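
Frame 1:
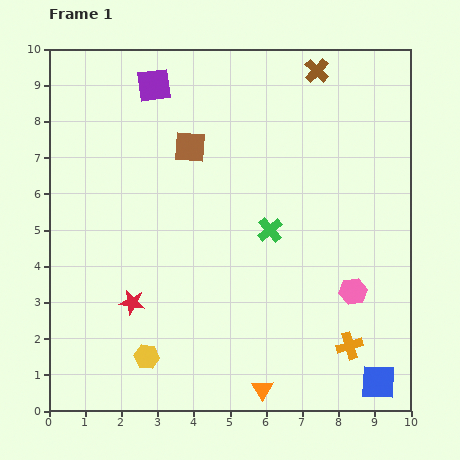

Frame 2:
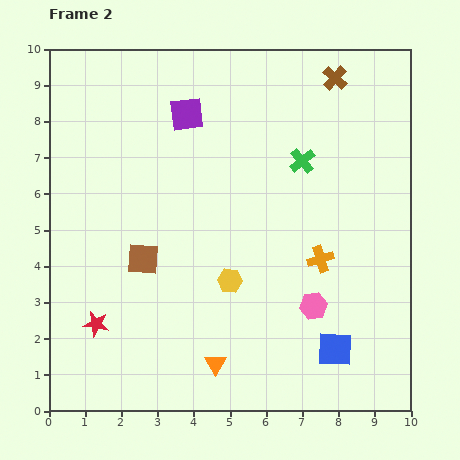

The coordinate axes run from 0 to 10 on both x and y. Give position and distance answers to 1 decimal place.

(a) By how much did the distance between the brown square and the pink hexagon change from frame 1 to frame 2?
-1.1

Distance in frame 1: 6.0. Distance in frame 2: 4.9.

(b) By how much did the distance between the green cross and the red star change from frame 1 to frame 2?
+3.0

Distance in frame 1: 4.3. Distance in frame 2: 7.3.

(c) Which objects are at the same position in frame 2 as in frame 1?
none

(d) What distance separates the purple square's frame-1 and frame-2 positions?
1.2

The purple square moved from (2.9, 9.0) to (3.8, 8.2), a distance of √(0.9² + 0.8²) ≈ 1.2.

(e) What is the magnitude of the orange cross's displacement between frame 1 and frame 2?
2.5

The orange cross moved from (8.3, 1.8) to (7.5, 4.2), a distance of √(0.8² + 2.4²) ≈ 2.5.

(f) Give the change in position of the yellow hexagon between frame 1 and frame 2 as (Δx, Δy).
(2.3, 2.1)

The yellow hexagon was at (2.7, 1.5) in frame 1 and (5.0, 3.6) in frame 2.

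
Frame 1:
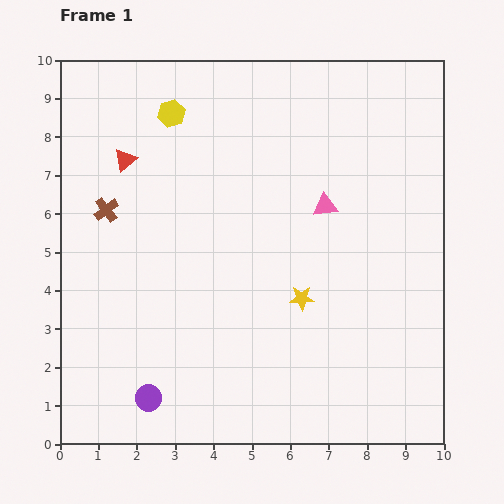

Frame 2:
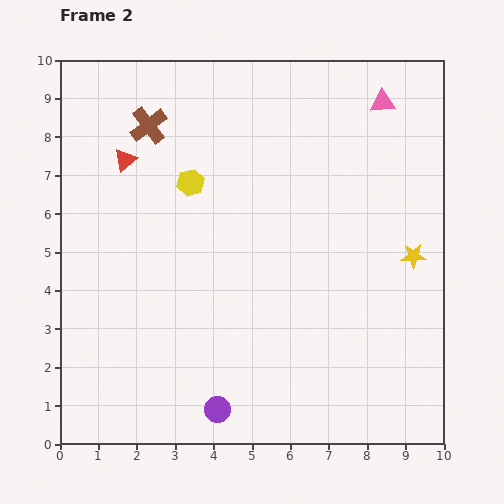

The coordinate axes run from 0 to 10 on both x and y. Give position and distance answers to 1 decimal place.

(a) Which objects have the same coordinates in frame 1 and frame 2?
the red triangle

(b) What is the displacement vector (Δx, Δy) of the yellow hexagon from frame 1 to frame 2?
(0.5, -1.8)

The yellow hexagon was at (2.9, 8.6) in frame 1 and (3.4, 6.8) in frame 2.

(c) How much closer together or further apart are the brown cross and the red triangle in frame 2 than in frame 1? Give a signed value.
-0.3

Distance in frame 1: 1.4. Distance in frame 2: 1.1.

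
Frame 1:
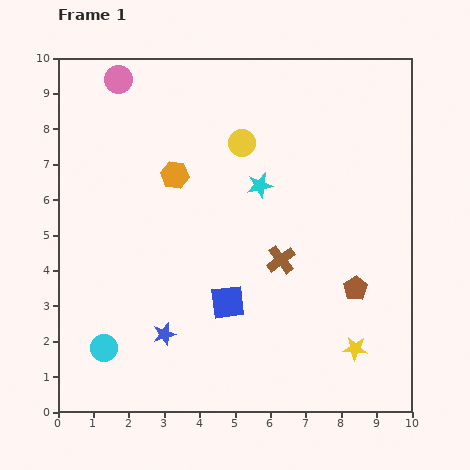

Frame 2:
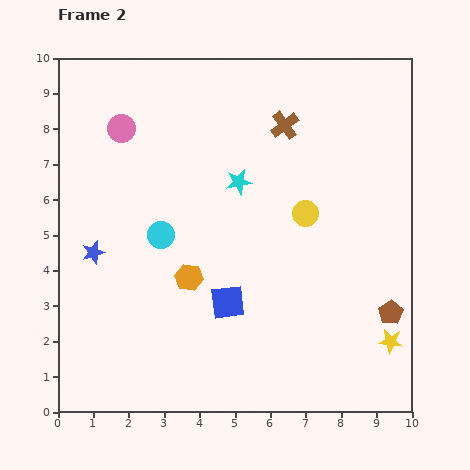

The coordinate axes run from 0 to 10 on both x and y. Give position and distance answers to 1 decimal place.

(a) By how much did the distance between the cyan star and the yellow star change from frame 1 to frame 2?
+0.9

Distance in frame 1: 5.3. Distance in frame 2: 6.2.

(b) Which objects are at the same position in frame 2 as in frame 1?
the blue square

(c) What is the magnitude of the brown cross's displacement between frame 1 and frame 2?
3.8

The brown cross moved from (6.3, 4.3) to (6.4, 8.1), a distance of √(0.1² + 3.8²) ≈ 3.8.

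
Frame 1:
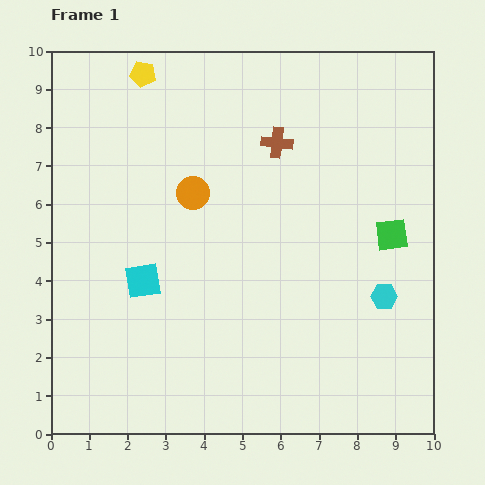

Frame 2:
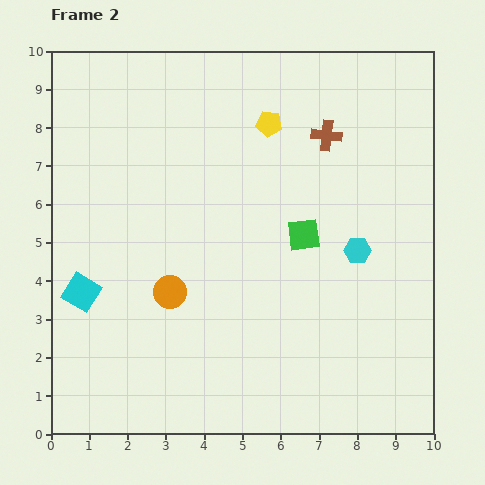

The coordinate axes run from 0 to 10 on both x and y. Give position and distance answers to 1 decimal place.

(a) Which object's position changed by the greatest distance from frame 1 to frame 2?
the yellow pentagon

(moved 3.5; next 2.7)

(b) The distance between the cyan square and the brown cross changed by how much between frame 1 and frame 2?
+2.6

Distance in frame 1: 5.0. Distance in frame 2: 7.6.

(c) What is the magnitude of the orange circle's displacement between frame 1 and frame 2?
2.7

The orange circle moved from (3.7, 6.3) to (3.1, 3.7), a distance of √(0.6² + 2.6²) ≈ 2.7.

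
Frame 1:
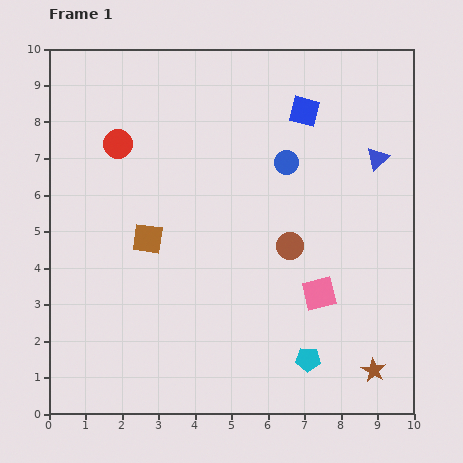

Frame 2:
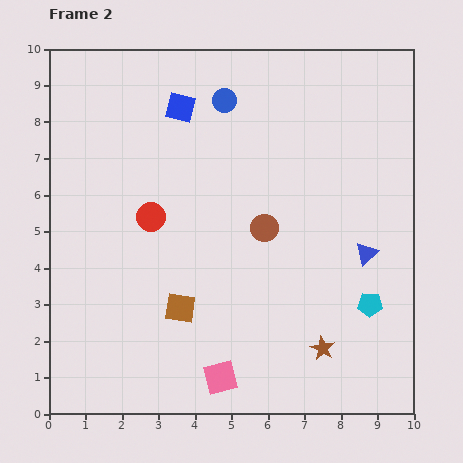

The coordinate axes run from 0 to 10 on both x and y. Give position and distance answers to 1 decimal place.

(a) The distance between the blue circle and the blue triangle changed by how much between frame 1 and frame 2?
+3.2

Distance in frame 1: 2.5. Distance in frame 2: 5.7.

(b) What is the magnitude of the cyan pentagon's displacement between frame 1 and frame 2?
2.3

The cyan pentagon moved from (7.1, 1.5) to (8.8, 3.0), a distance of √(1.7² + 1.5²) ≈ 2.3.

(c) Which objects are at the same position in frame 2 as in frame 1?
none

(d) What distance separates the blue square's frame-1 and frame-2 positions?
3.4

The blue square moved from (7.0, 8.3) to (3.6, 8.4), a distance of √(3.4² + 0.1²) ≈ 3.4.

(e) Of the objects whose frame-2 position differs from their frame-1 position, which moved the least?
the brown circle

(moved 0.9)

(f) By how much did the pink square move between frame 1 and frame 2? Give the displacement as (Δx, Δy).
(-2.7, -2.3)

The pink square was at (7.4, 3.3) in frame 1 and (4.7, 1.0) in frame 2.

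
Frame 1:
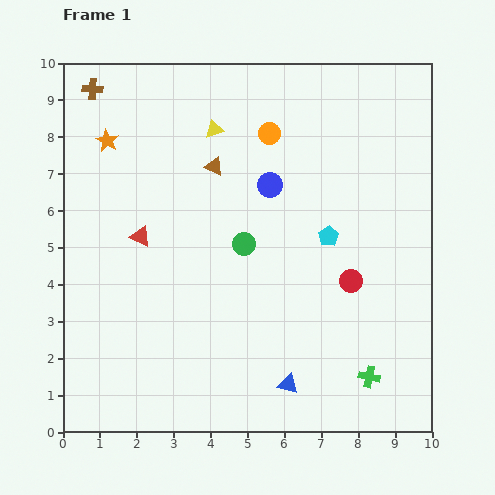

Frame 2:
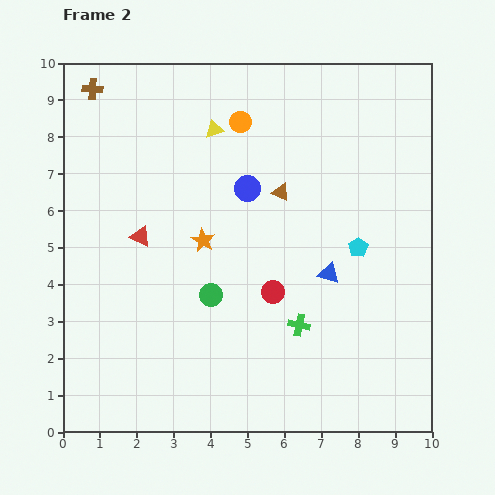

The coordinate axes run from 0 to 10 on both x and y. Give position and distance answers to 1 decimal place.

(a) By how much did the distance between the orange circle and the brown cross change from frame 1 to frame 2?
-0.8

Distance in frame 1: 4.9. Distance in frame 2: 4.1.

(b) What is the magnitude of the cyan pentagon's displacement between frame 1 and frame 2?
0.9

The cyan pentagon moved from (7.2, 5.3) to (8.0, 5.0), a distance of √(0.8² + 0.3²) ≈ 0.9.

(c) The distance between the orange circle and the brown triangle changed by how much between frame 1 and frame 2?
+0.5

Distance in frame 1: 1.7. Distance in frame 2: 2.2.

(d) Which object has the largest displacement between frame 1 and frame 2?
the orange star

(moved 3.7; next 3.2)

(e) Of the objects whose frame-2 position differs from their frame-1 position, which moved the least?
the blue circle

(moved 0.6)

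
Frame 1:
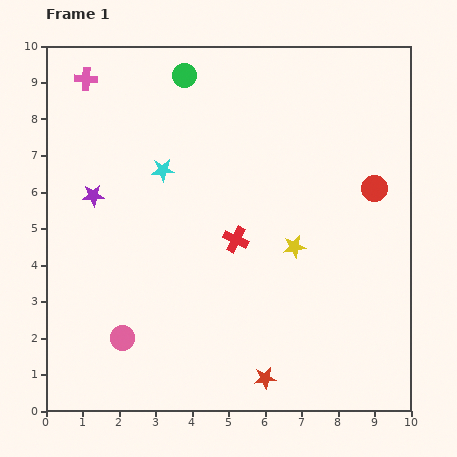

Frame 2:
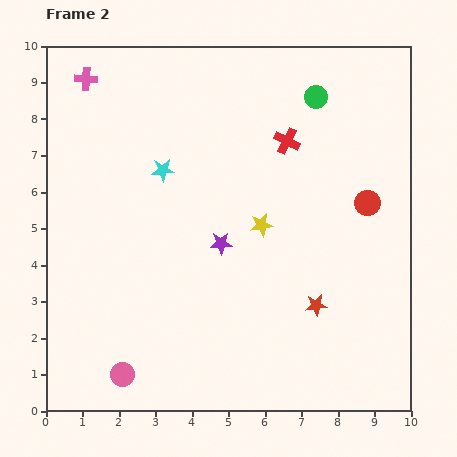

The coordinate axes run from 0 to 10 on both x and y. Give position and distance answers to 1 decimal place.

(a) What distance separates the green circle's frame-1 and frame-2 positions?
3.6

The green circle moved from (3.8, 9.2) to (7.4, 8.6), a distance of √(3.6² + 0.6²) ≈ 3.6.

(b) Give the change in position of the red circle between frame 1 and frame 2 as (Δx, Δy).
(-0.2, -0.4)

The red circle was at (9.0, 6.1) in frame 1 and (8.8, 5.7) in frame 2.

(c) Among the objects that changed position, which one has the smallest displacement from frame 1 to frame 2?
the red circle

(moved 0.4)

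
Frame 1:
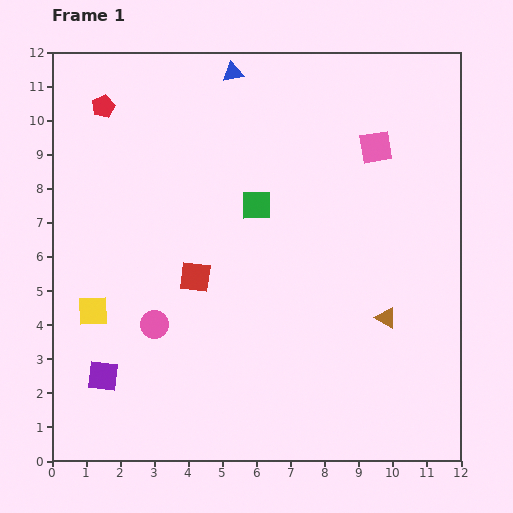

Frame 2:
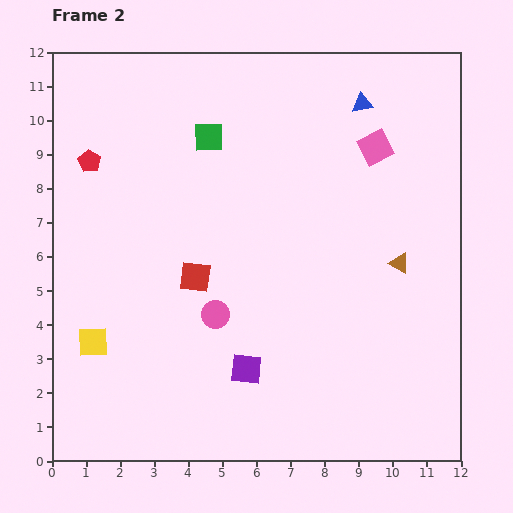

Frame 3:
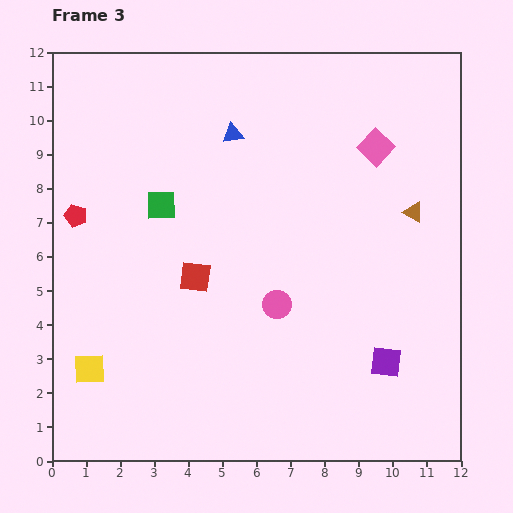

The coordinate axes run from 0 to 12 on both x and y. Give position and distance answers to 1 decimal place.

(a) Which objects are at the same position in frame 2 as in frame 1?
the red square, the pink square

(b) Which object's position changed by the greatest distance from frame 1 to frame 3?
the purple square

(moved 8.3; next 3.6)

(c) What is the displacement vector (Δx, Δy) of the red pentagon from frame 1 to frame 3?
(-0.8, -3.2)

The red pentagon was at (1.5, 10.4) in frame 1 and (0.7, 7.2) in frame 3.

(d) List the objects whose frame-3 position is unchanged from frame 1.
the red square, the pink square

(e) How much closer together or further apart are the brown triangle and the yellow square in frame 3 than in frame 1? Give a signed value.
+2.0

Distance in frame 1: 8.6. Distance in frame 3: 10.6.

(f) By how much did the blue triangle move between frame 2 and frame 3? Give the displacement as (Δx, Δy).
(-3.8, -0.9)

The blue triangle was at (9.1, 10.5) in frame 2 and (5.3, 9.6) in frame 3.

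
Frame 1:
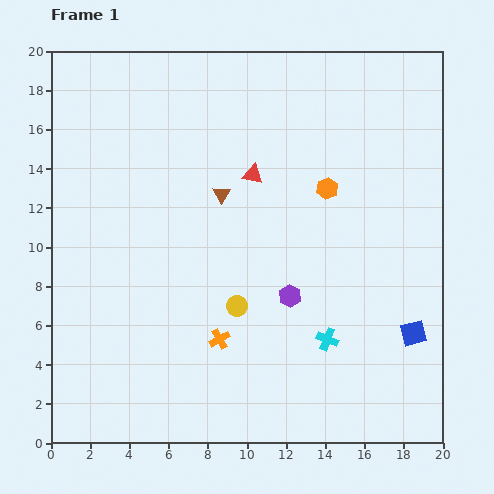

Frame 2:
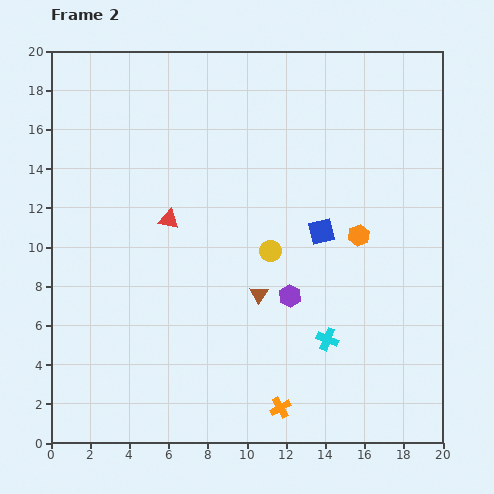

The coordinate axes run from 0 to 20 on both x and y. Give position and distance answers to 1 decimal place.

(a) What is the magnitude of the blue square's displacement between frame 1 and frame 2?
7.0

The blue square moved from (18.5, 5.6) to (13.8, 10.8), a distance of √(4.7² + 5.2²) ≈ 7.0.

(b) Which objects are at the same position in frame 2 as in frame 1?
the cyan cross, the purple hexagon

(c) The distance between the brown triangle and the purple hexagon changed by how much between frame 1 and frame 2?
-4.7

Distance in frame 1: 6.3. Distance in frame 2: 1.6.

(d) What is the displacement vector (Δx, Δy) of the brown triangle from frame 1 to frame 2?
(1.9, -5.1)

The brown triangle was at (8.7, 12.7) in frame 1 and (10.6, 7.6) in frame 2.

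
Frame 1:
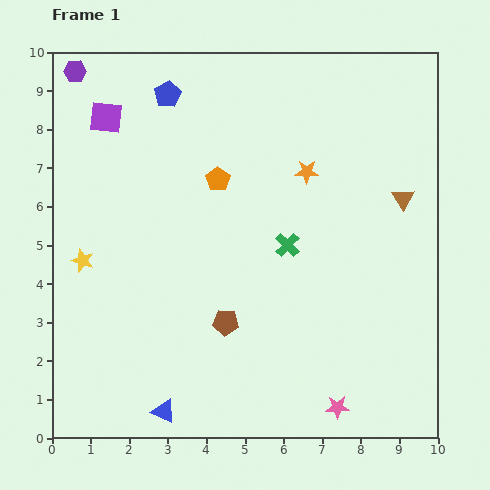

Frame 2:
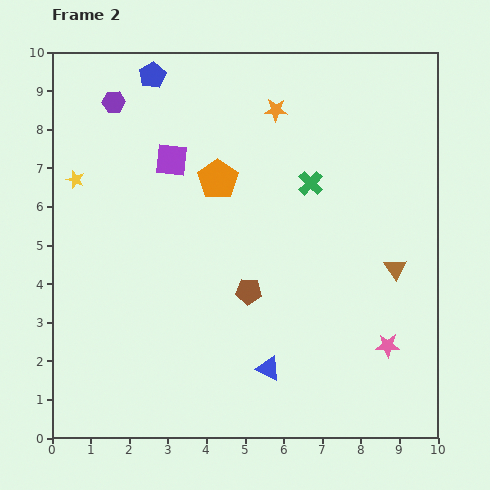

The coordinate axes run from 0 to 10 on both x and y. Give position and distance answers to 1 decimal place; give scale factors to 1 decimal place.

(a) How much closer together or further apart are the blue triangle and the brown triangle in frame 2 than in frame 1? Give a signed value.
-4.1

Distance in frame 1: 8.3. Distance in frame 2: 4.2.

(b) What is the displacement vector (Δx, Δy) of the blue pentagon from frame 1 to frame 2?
(-0.4, 0.5)

The blue pentagon was at (3.0, 8.9) in frame 1 and (2.6, 9.4) in frame 2.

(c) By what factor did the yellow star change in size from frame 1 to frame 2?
0.8×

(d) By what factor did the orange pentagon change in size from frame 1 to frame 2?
1.7×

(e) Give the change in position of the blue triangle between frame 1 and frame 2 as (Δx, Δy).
(2.7, 1.1)

The blue triangle was at (2.9, 0.7) in frame 1 and (5.6, 1.8) in frame 2.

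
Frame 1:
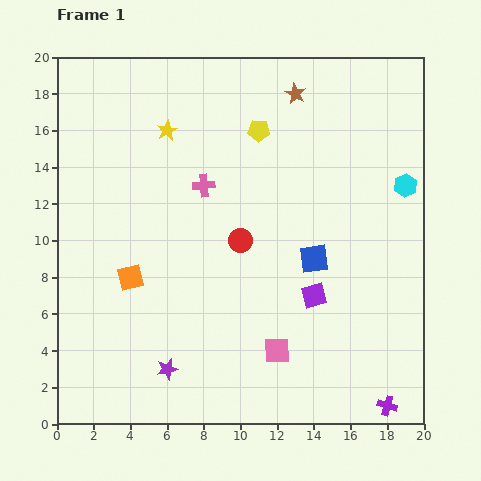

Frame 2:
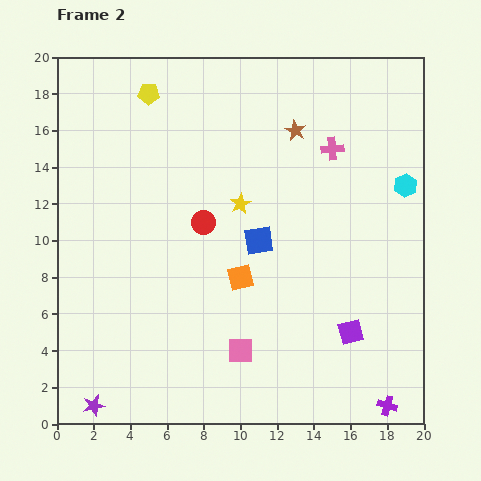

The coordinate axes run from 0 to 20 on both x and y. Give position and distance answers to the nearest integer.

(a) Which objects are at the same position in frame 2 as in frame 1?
the cyan hexagon, the purple cross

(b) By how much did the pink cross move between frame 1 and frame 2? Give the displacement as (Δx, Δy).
(7, 2)

The pink cross was at (8, 13) in frame 1 and (15, 15) in frame 2.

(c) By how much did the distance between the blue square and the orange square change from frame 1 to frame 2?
-8

Distance in frame 1: 10. Distance in frame 2: 2.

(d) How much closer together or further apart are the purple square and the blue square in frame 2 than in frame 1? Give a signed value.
+5

Distance in frame 1: 2. Distance in frame 2: 7.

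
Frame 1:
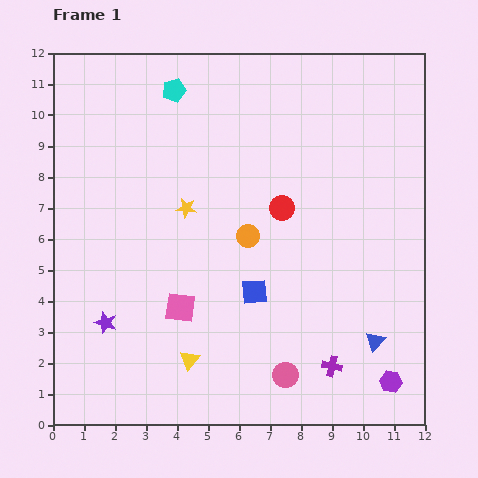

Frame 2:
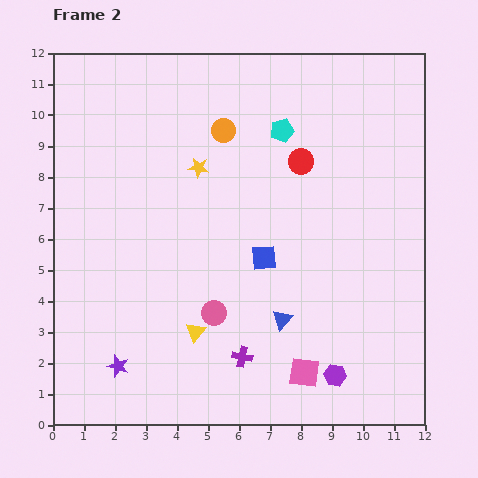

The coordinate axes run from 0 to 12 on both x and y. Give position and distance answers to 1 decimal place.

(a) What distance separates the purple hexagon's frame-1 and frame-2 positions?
1.8

The purple hexagon moved from (10.9, 1.4) to (9.1, 1.6), a distance of √(1.8² + 0.2²) ≈ 1.8.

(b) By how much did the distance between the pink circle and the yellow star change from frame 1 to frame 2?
-1.6

Distance in frame 1: 6.3. Distance in frame 2: 4.7.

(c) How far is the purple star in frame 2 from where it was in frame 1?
1.5

The purple star moved from (1.7, 3.3) to (2.1, 1.9), a distance of √(0.4² + 1.4²) ≈ 1.5.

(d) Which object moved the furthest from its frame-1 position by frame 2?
the pink square

(moved 4.5; next 3.7)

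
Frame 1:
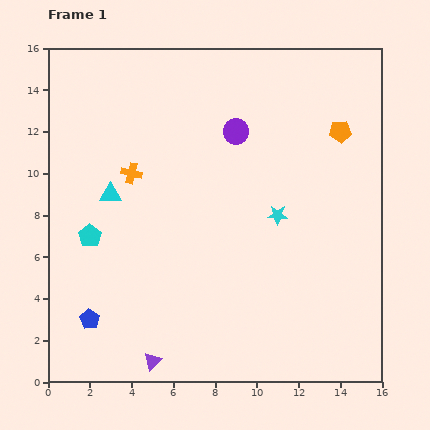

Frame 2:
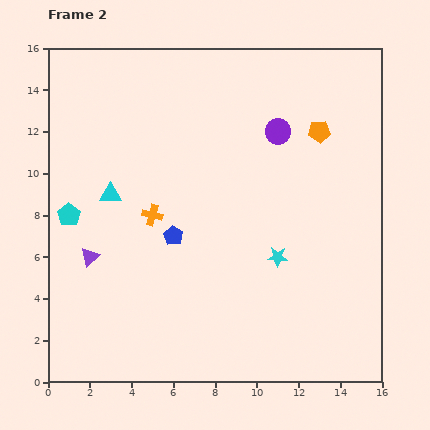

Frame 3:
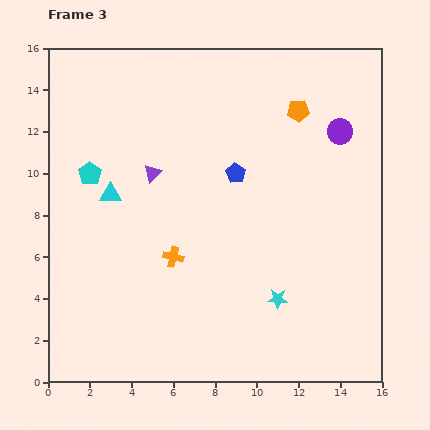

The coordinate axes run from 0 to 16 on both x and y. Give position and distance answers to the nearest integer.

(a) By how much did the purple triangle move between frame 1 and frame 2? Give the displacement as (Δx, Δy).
(-3, 5)

The purple triangle was at (5, 1) in frame 1 and (2, 6) in frame 2.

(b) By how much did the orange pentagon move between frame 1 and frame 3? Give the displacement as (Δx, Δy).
(-2, 1)

The orange pentagon was at (14, 12) in frame 1 and (12, 13) in frame 3.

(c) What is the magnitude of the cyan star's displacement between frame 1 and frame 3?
4

The cyan star moved from (11, 8) to (11, 4), a distance of √(0² + 4²) ≈ 4.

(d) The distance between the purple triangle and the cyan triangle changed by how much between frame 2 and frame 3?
-1

Distance in frame 2: 3. Distance in frame 3: 2.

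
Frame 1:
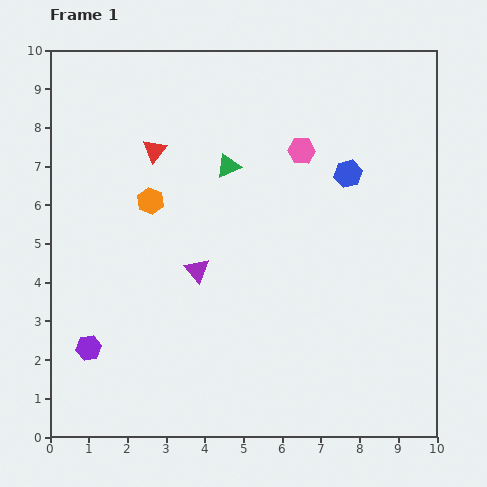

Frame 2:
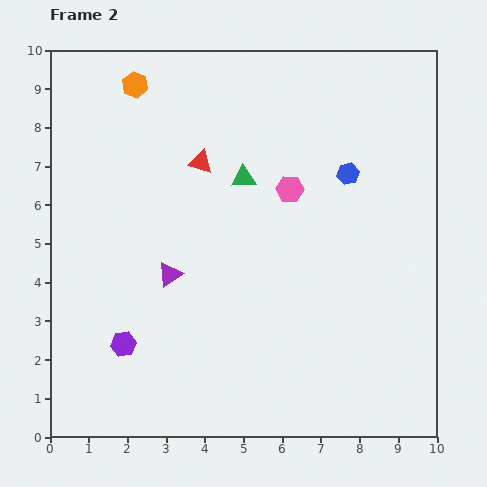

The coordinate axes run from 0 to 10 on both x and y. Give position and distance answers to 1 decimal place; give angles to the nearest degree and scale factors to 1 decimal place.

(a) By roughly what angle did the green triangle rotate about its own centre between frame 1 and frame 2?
22° clockwise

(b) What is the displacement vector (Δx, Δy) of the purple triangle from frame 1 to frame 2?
(-0.7, -0.1)

The purple triangle was at (3.8, 4.3) in frame 1 and (3.1, 4.2) in frame 2.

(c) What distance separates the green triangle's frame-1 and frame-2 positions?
0.5

The green triangle moved from (4.6, 7.0) to (5.0, 6.7), a distance of √(0.4² + 0.3²) ≈ 0.5.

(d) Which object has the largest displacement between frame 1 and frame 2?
the orange hexagon

(moved 3.0; next 1.2)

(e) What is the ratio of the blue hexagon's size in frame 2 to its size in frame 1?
0.8×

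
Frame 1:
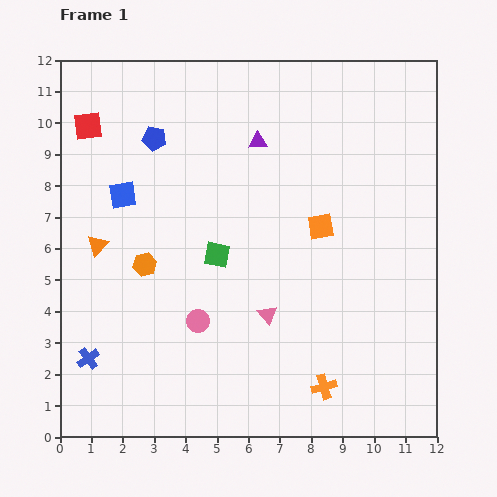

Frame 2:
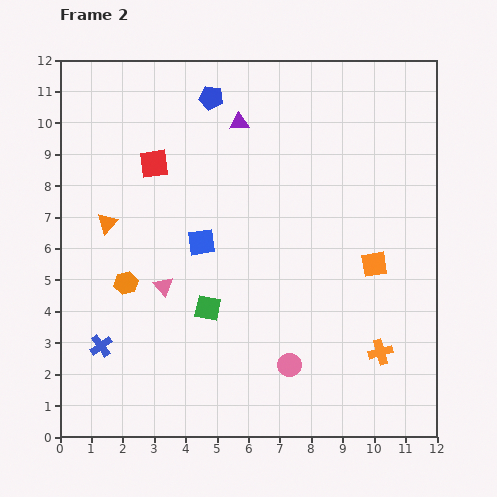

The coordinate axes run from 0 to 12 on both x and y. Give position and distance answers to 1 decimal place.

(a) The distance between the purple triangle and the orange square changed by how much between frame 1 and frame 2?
+2.8

Distance in frame 1: 3.4. Distance in frame 2: 6.2.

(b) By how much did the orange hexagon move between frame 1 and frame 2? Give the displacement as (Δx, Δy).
(-0.6, -0.6)

The orange hexagon was at (2.7, 5.5) in frame 1 and (2.1, 4.9) in frame 2.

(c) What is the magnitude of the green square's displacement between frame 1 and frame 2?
1.7

The green square moved from (5.0, 5.8) to (4.7, 4.1), a distance of √(0.3² + 1.7²) ≈ 1.7.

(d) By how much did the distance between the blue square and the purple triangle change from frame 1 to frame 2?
-0.6

Distance in frame 1: 4.6. Distance in frame 2: 4.0.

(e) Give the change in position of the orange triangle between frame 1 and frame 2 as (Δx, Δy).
(0.3, 0.7)

The orange triangle was at (1.2, 6.1) in frame 1 and (1.5, 6.8) in frame 2.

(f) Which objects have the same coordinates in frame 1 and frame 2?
none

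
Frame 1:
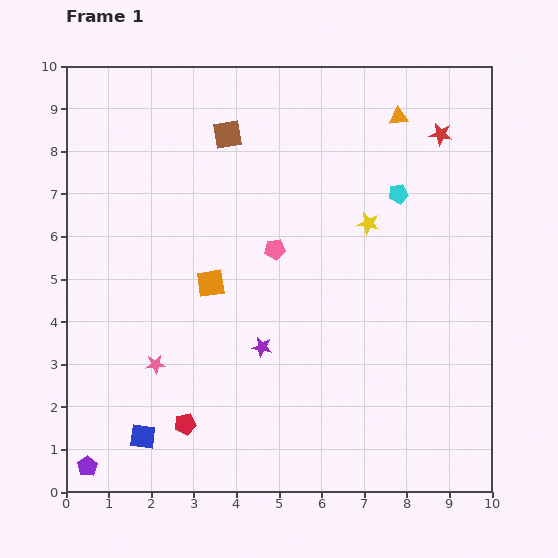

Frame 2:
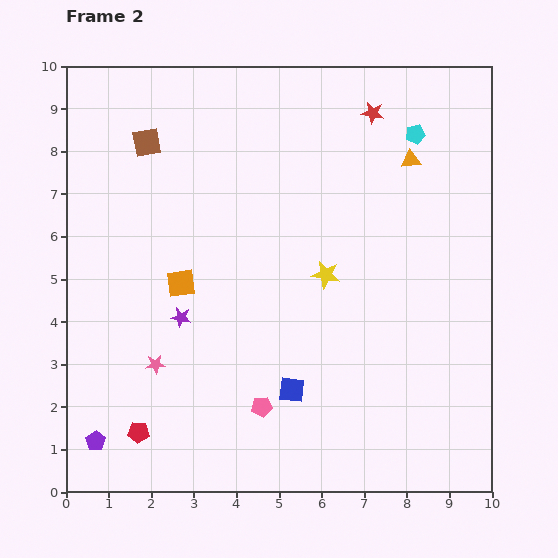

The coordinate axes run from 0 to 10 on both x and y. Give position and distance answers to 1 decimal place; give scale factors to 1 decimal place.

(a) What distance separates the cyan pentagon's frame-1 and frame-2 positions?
1.5

The cyan pentagon moved from (7.8, 7.0) to (8.2, 8.4), a distance of √(0.4² + 1.4²) ≈ 1.5.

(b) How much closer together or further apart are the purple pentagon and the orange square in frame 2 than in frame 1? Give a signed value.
-1.0

Distance in frame 1: 5.2. Distance in frame 2: 4.2.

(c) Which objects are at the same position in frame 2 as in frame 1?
the pink star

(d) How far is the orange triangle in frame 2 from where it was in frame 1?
1.0

The orange triangle moved from (7.8, 8.8) to (8.1, 7.8), a distance of √(0.3² + 1.0²) ≈ 1.0.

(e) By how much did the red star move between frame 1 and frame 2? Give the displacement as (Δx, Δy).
(-1.6, 0.5)

The red star was at (8.8, 8.4) in frame 1 and (7.2, 8.9) in frame 2.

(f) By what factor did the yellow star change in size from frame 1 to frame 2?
1.3×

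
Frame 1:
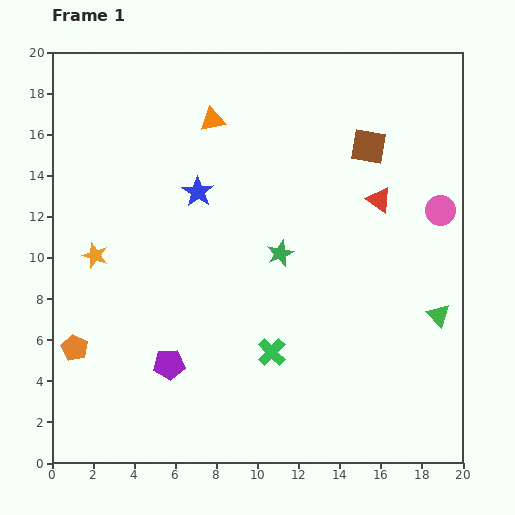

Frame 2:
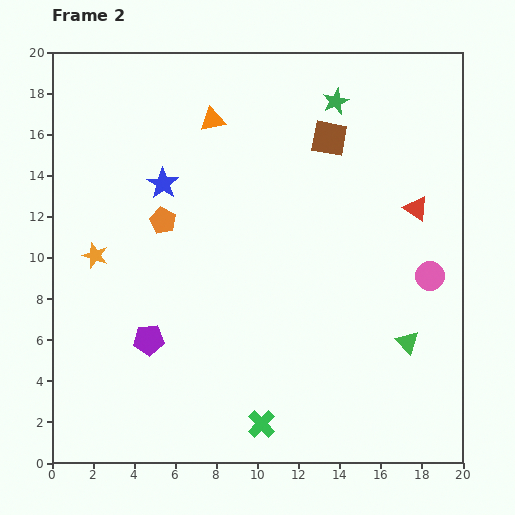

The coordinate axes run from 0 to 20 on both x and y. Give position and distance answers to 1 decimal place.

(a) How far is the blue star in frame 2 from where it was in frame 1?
1.7

The blue star moved from (7.1, 13.2) to (5.4, 13.6), a distance of √(1.7² + 0.4²) ≈ 1.7.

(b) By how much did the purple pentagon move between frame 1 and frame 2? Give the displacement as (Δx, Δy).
(-1.0, 1.2)

The purple pentagon was at (5.7, 4.8) in frame 1 and (4.7, 6.0) in frame 2.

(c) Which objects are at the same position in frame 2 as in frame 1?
the orange triangle, the orange star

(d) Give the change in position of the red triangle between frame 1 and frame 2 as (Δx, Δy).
(1.8, -0.4)

The red triangle was at (15.9, 12.8) in frame 1 and (17.7, 12.4) in frame 2.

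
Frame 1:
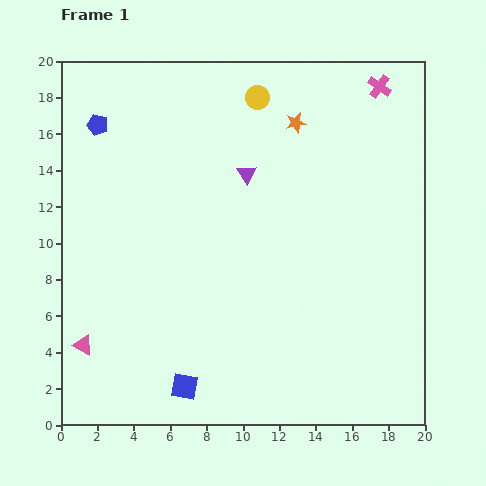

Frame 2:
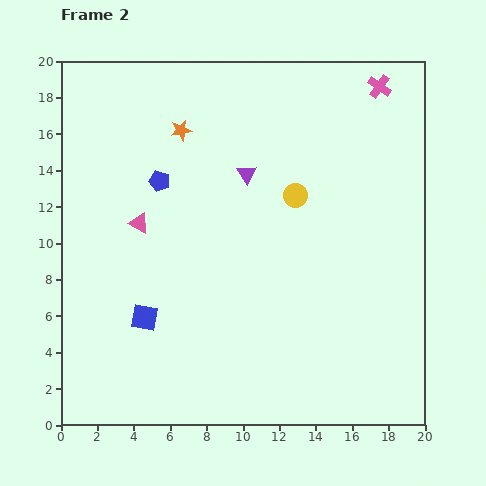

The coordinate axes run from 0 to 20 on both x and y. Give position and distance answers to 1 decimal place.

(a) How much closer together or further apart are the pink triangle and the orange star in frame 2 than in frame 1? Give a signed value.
-11.3

Distance in frame 1: 16.9. Distance in frame 2: 5.6.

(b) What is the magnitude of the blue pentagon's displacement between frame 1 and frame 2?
4.6

The blue pentagon moved from (2.0, 16.5) to (5.4, 13.4), a distance of √(3.4² + 3.1²) ≈ 4.6.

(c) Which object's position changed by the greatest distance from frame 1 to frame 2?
the pink triangle

(moved 7.4; next 6.3)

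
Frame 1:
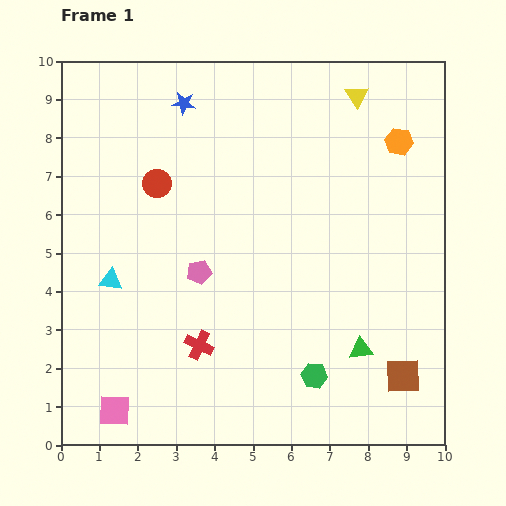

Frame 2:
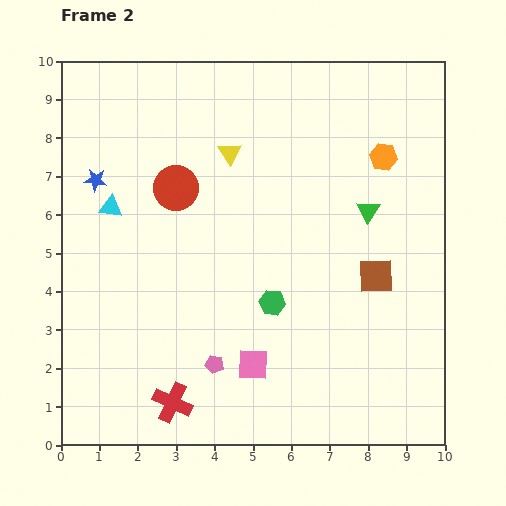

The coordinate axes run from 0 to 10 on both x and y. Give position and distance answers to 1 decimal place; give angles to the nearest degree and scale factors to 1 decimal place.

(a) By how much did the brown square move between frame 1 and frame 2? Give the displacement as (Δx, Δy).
(-0.7, 2.6)

The brown square was at (8.9, 1.8) in frame 1 and (8.2, 4.4) in frame 2.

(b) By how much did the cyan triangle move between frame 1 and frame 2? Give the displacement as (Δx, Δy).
(0.0, 1.9)

The cyan triangle was at (1.3, 4.3) in frame 1 and (1.3, 6.2) in frame 2.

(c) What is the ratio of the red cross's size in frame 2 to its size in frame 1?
1.4×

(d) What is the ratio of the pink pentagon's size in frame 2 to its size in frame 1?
0.8×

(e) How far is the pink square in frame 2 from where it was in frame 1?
3.8

The pink square moved from (1.4, 0.9) to (5.0, 2.1), a distance of √(3.6² + 1.2²) ≈ 3.8.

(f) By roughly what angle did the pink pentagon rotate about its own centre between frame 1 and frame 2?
24° clockwise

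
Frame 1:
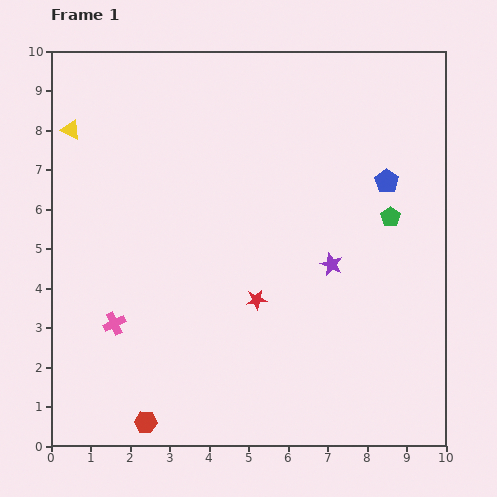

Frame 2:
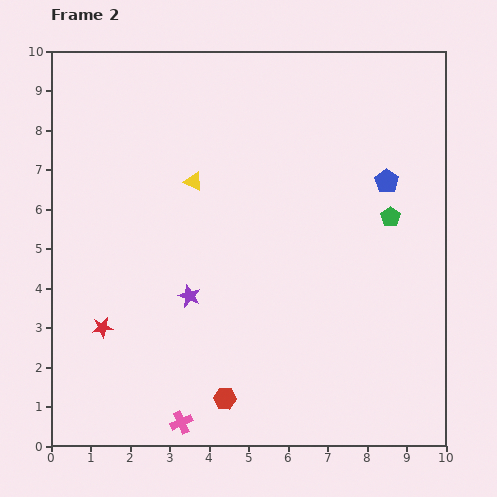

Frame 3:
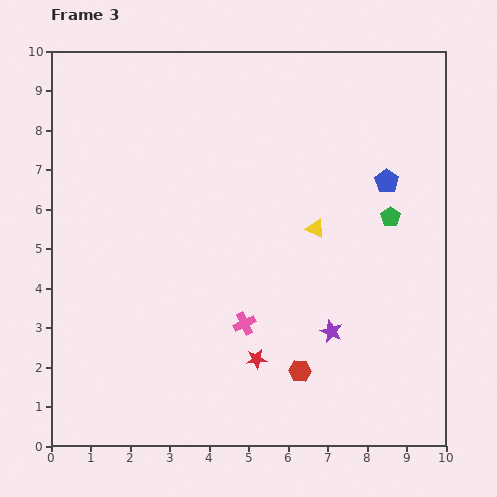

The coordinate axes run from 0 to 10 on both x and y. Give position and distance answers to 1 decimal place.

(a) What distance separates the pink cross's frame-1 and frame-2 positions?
3.0

The pink cross moved from (1.6, 3.1) to (3.3, 0.6), a distance of √(1.7² + 2.5²) ≈ 3.0.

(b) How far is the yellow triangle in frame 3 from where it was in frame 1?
6.7

The yellow triangle moved from (0.5, 8.0) to (6.7, 5.5), a distance of √(6.2² + 2.5²) ≈ 6.7.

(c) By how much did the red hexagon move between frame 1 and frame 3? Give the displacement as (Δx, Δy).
(3.9, 1.3)

The red hexagon was at (2.4, 0.6) in frame 1 and (6.3, 1.9) in frame 3.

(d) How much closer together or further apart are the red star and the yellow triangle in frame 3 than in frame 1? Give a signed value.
-2.8

Distance in frame 1: 6.4. Distance in frame 3: 3.6.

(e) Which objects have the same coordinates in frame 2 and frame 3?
the blue pentagon, the green pentagon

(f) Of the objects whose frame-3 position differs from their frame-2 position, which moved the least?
the red hexagon

(moved 2.0)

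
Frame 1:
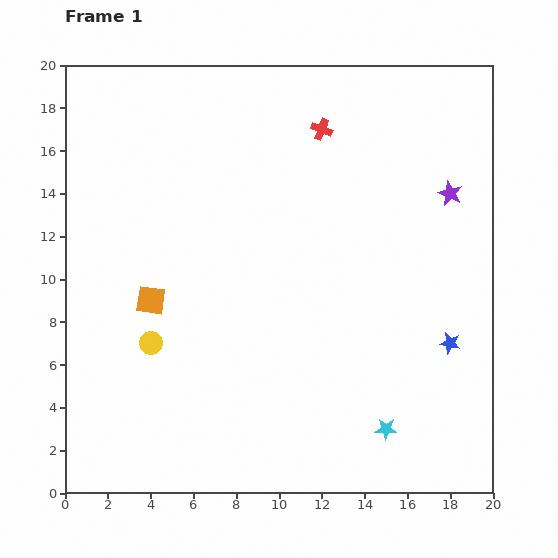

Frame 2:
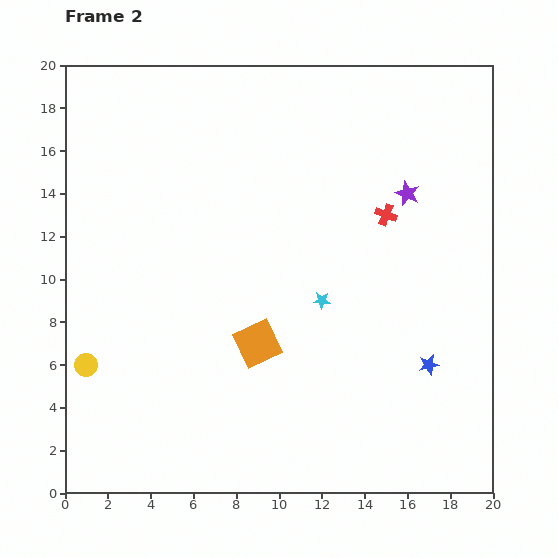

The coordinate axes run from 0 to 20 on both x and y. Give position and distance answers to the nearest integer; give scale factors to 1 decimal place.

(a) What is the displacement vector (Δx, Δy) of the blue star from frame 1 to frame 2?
(-1, -1)

The blue star was at (18, 7) in frame 1 and (17, 6) in frame 2.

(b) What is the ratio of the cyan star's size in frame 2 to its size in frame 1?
0.8×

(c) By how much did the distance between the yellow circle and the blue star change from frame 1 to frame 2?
+2

Distance in frame 1: 14. Distance in frame 2: 16.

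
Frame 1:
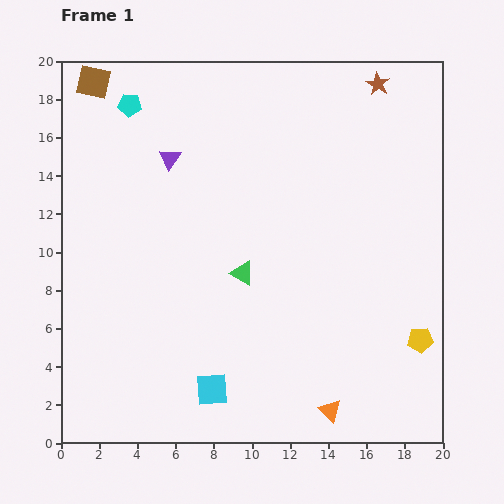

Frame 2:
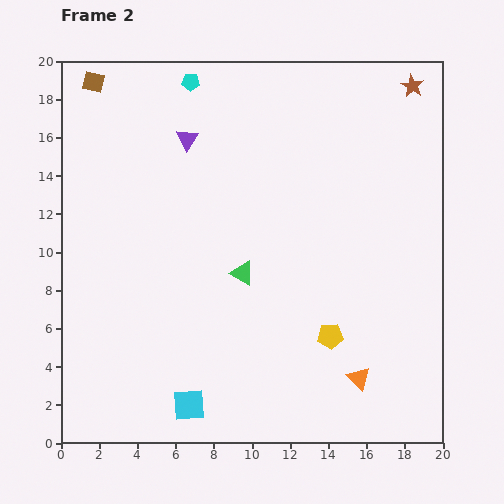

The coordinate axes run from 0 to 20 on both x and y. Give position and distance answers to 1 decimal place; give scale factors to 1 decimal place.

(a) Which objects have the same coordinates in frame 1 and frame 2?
the green triangle, the brown square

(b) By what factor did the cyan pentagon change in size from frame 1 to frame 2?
0.7×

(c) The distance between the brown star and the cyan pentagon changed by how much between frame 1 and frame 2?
-1.4

Distance in frame 1: 13.0. Distance in frame 2: 11.6.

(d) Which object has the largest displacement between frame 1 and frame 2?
the yellow pentagon

(moved 4.7; next 3.4)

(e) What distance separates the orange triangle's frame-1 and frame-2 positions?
2.3

The orange triangle moved from (14.1, 1.7) to (15.6, 3.4), a distance of √(1.5² + 1.7²) ≈ 2.3.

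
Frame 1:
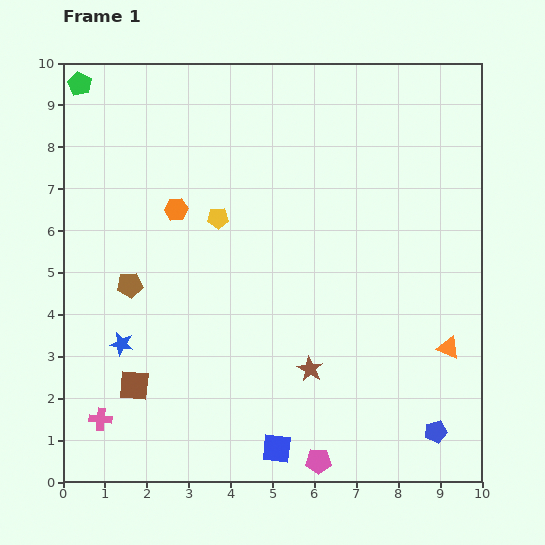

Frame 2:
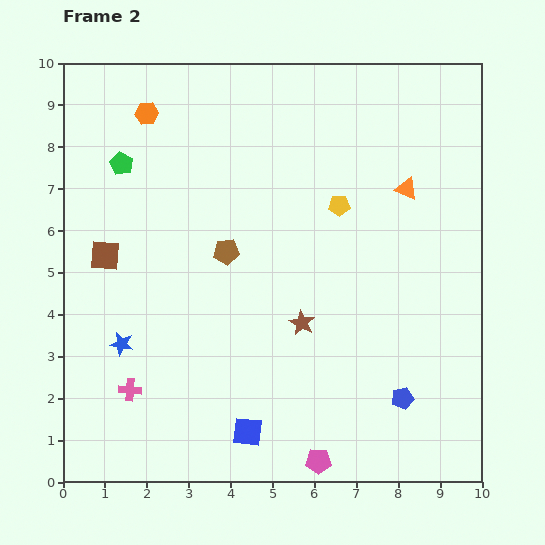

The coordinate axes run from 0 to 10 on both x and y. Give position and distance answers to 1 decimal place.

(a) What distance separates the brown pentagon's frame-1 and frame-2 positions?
2.4

The brown pentagon moved from (1.6, 4.7) to (3.9, 5.5), a distance of √(2.3² + 0.8²) ≈ 2.4.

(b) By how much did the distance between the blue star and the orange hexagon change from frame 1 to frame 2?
+2.0

Distance in frame 1: 3.5. Distance in frame 2: 5.5.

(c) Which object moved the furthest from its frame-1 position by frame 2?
the orange triangle

(moved 3.9; next 3.2)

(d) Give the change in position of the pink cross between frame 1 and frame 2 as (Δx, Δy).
(0.7, 0.7)

The pink cross was at (0.9, 1.5) in frame 1 and (1.6, 2.2) in frame 2.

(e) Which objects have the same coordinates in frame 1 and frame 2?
the pink pentagon, the blue star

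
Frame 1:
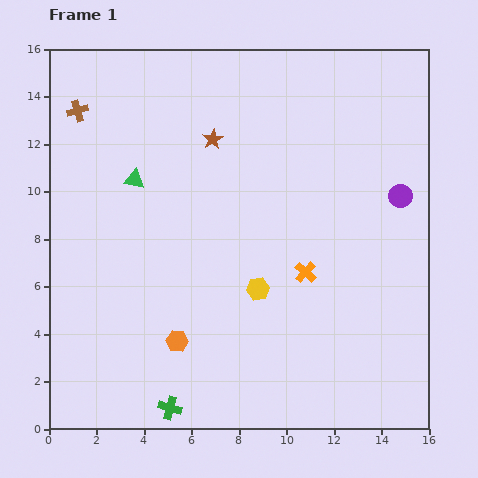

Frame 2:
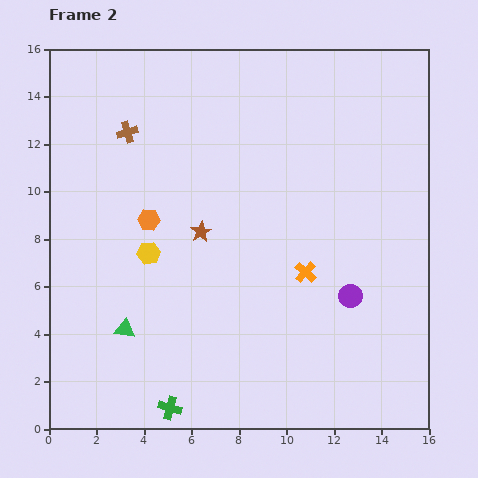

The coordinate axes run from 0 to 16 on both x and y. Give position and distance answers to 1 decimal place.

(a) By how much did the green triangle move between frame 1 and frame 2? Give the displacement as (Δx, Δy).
(-0.4, -6.3)

The green triangle was at (3.6, 10.5) in frame 1 and (3.2, 4.2) in frame 2.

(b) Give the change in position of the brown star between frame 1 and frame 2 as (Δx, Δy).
(-0.5, -3.9)

The brown star was at (6.9, 12.2) in frame 1 and (6.4, 8.3) in frame 2.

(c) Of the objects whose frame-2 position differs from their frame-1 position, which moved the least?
the brown cross

(moved 2.3)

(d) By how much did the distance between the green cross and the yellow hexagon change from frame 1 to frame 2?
+0.4

Distance in frame 1: 6.2. Distance in frame 2: 6.6.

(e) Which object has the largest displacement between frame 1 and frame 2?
the green triangle

(moved 6.3; next 5.2)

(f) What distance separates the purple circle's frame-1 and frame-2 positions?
4.7

The purple circle moved from (14.8, 9.8) to (12.7, 5.6), a distance of √(2.1² + 4.2²) ≈ 4.7.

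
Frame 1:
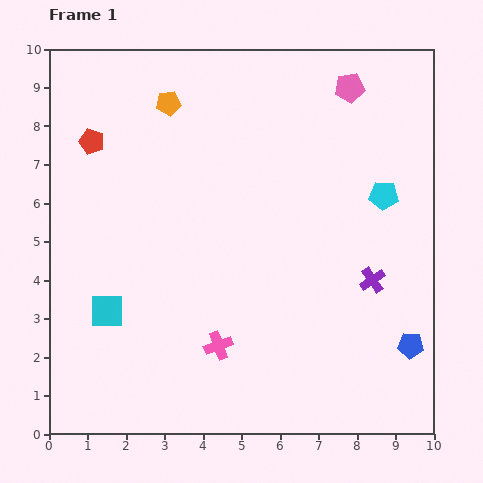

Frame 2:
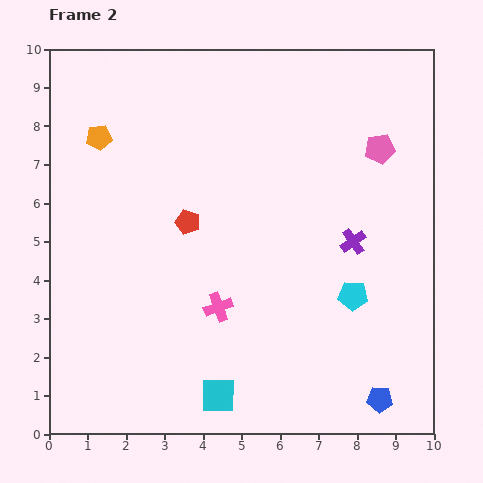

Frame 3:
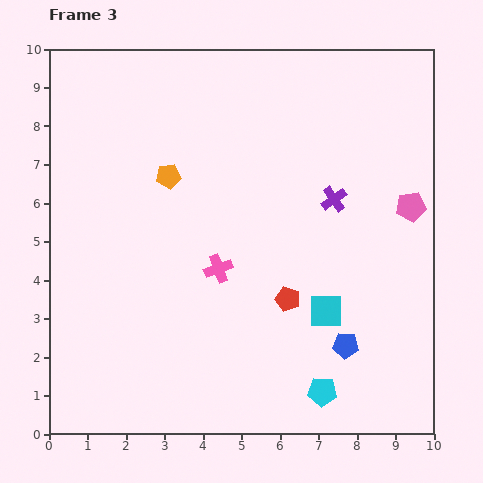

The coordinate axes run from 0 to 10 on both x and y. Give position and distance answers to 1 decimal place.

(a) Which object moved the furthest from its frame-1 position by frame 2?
the cyan square

(moved 3.6; next 3.3)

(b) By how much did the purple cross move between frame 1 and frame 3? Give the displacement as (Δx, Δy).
(-1.0, 2.1)

The purple cross was at (8.4, 4.0) in frame 1 and (7.4, 6.1) in frame 3.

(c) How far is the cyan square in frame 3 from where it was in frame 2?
3.6

The cyan square moved from (4.4, 1.0) to (7.2, 3.2), a distance of √(2.8² + 2.2²) ≈ 3.6.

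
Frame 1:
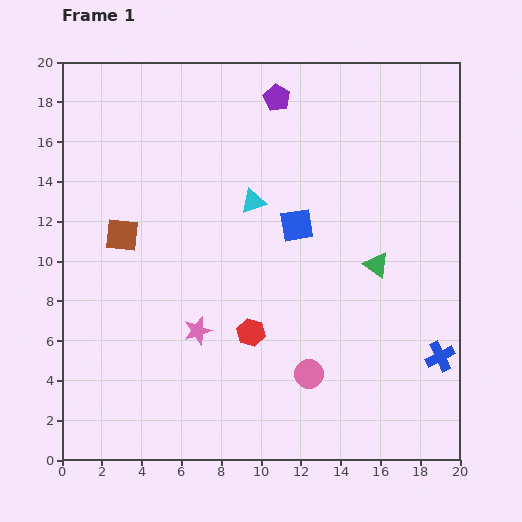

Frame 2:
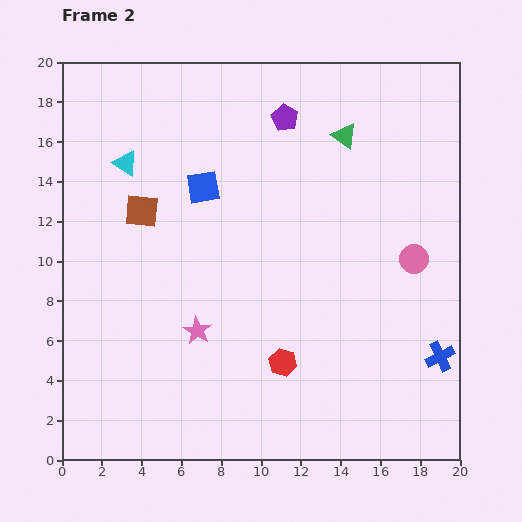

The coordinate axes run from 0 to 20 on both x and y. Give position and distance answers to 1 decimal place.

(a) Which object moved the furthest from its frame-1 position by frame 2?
the pink circle

(moved 7.9; next 6.7)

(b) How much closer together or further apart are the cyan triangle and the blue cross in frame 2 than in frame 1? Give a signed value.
+6.3

Distance in frame 1: 12.2. Distance in frame 2: 18.5.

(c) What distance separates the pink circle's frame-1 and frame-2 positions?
7.9

The pink circle moved from (12.4, 4.3) to (17.7, 10.1), a distance of √(5.3² + 5.8²) ≈ 7.9.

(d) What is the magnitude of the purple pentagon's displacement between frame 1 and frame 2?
1.1

The purple pentagon moved from (10.8, 18.2) to (11.2, 17.2), a distance of √(0.4² + 1.0²) ≈ 1.1.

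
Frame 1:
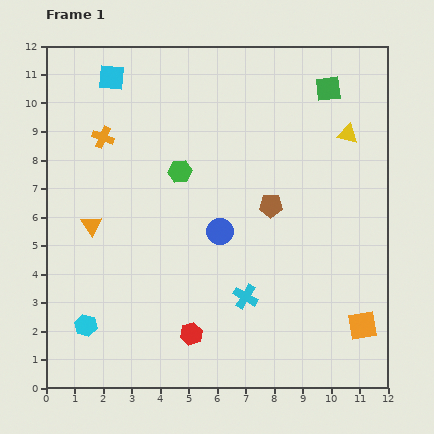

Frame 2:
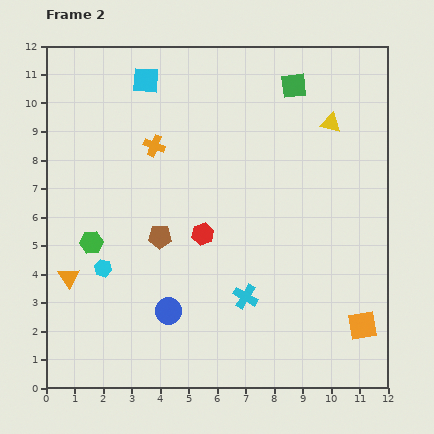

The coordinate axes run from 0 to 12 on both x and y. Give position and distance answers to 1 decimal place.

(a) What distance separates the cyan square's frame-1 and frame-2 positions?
1.2

The cyan square moved from (2.3, 10.9) to (3.5, 10.8), a distance of √(1.2² + 0.1²) ≈ 1.2.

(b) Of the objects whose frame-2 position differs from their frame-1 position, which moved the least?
the yellow triangle

(moved 0.7)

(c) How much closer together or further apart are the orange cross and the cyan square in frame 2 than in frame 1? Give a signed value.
+0.2

Distance in frame 1: 2.1. Distance in frame 2: 2.3.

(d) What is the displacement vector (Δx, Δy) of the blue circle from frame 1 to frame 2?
(-1.8, -2.8)

The blue circle was at (6.1, 5.5) in frame 1 and (4.3, 2.7) in frame 2.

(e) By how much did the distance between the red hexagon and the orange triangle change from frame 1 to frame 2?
-0.3

Distance in frame 1: 5.2. Distance in frame 2: 4.9.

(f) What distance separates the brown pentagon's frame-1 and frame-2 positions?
4.1

The brown pentagon moved from (7.9, 6.4) to (4.0, 5.3), a distance of √(3.9² + 1.1²) ≈ 4.1.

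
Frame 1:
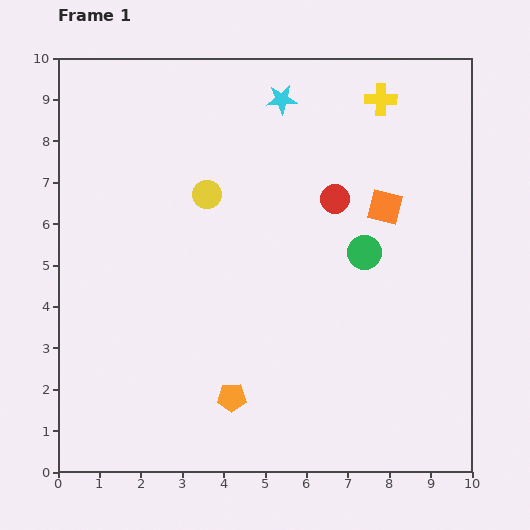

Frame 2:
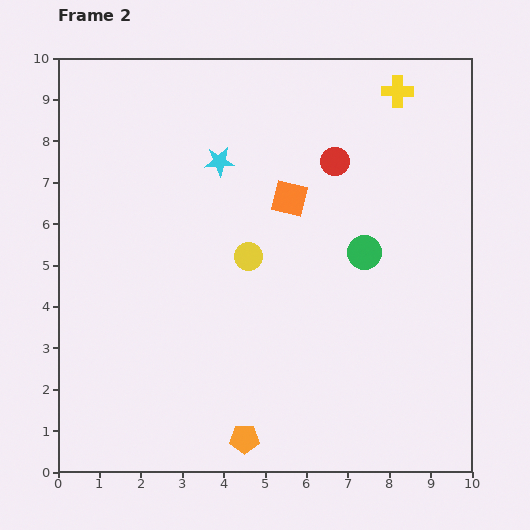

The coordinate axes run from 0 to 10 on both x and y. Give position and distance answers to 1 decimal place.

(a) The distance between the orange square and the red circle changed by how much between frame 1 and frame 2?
+0.2

Distance in frame 1: 1.2. Distance in frame 2: 1.4.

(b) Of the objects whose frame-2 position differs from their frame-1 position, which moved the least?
the yellow cross

(moved 0.4)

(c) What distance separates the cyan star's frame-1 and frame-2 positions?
2.1

The cyan star moved from (5.4, 9.0) to (3.9, 7.5), a distance of √(1.5² + 1.5²) ≈ 2.1.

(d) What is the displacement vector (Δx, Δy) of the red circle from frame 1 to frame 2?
(0.0, 0.9)

The red circle was at (6.7, 6.6) in frame 1 and (6.7, 7.5) in frame 2.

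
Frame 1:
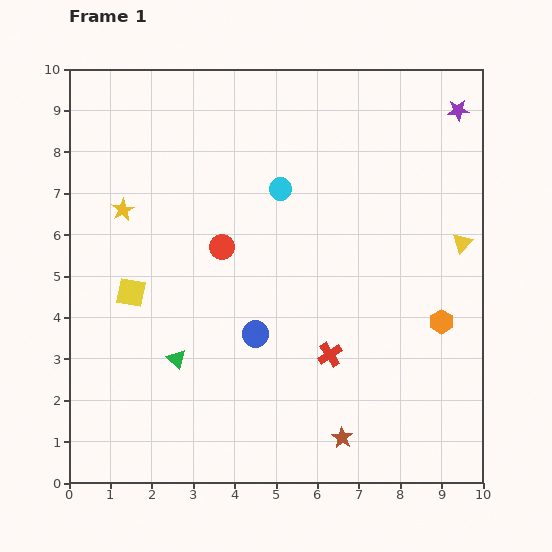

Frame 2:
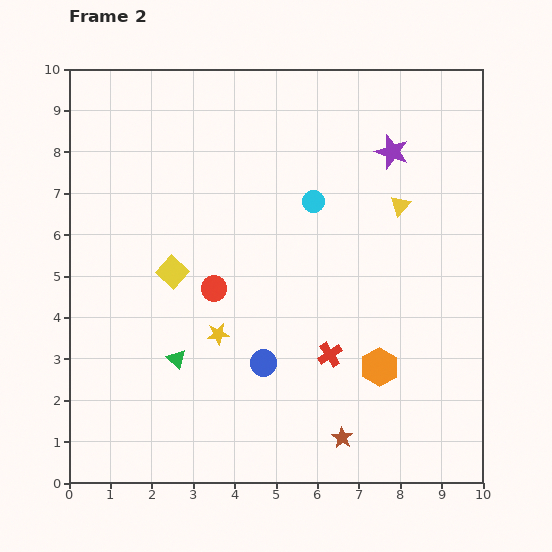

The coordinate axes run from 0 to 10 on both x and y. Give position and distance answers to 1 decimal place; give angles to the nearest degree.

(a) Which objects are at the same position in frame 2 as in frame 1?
the green triangle, the brown star, the red cross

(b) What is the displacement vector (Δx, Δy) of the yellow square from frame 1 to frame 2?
(1.0, 0.5)

The yellow square was at (1.5, 4.6) in frame 1 and (2.5, 5.1) in frame 2.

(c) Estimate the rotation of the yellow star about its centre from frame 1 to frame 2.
24° clockwise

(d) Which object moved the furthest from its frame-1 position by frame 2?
the yellow star

(moved 3.8; next 1.9)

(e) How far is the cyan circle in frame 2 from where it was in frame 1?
0.9

The cyan circle moved from (5.1, 7.1) to (5.9, 6.8), a distance of √(0.8² + 0.3²) ≈ 0.9.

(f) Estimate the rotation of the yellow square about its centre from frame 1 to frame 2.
32° clockwise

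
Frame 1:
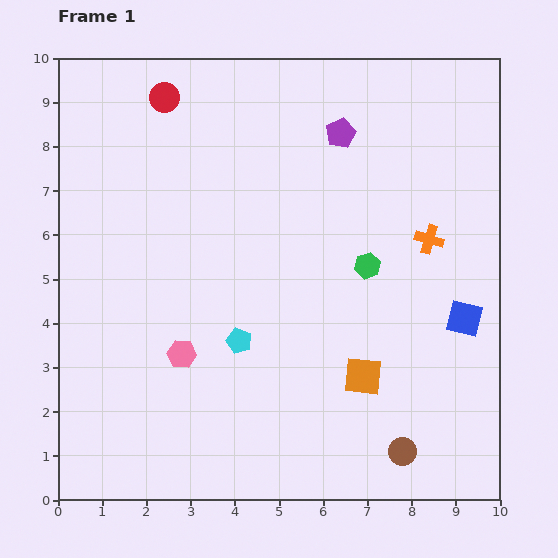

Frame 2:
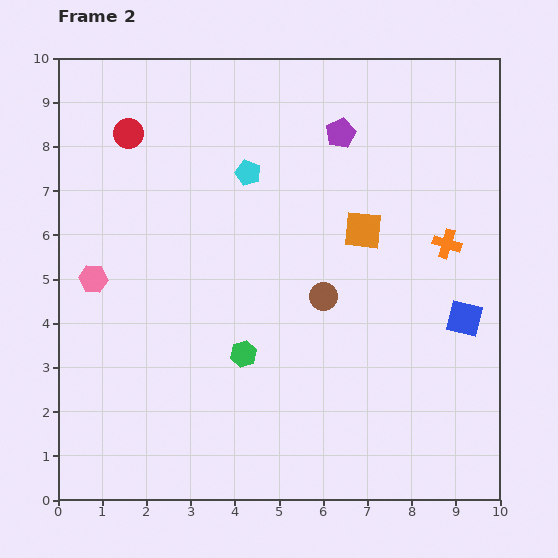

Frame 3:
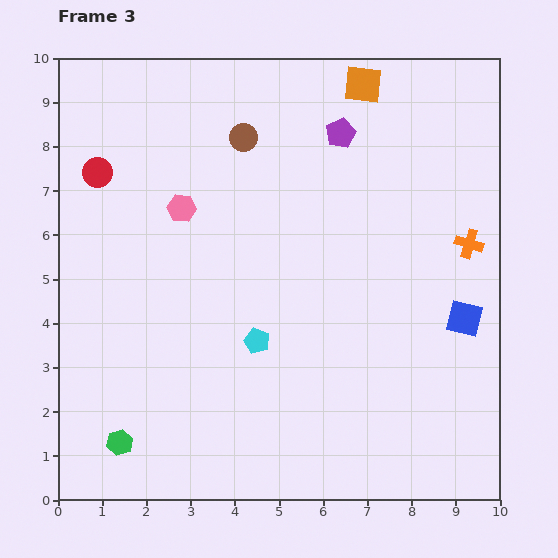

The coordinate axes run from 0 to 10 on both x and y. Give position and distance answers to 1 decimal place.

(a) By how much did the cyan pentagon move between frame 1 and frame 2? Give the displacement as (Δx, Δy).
(0.2, 3.8)

The cyan pentagon was at (4.1, 3.6) in frame 1 and (4.3, 7.4) in frame 2.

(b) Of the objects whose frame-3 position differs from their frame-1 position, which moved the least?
the cyan pentagon

(moved 0.4)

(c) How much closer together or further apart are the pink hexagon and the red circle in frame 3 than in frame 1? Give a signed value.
-3.7

Distance in frame 1: 5.8. Distance in frame 3: 2.1.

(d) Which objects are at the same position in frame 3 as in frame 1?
the blue square, the purple pentagon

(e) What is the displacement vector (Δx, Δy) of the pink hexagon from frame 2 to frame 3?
(2.0, 1.6)

The pink hexagon was at (0.8, 5.0) in frame 2 and (2.8, 6.6) in frame 3.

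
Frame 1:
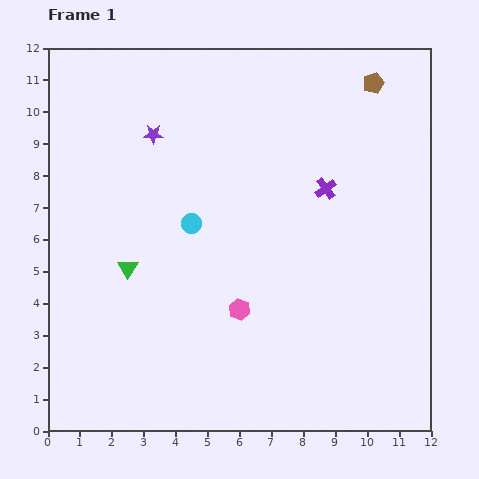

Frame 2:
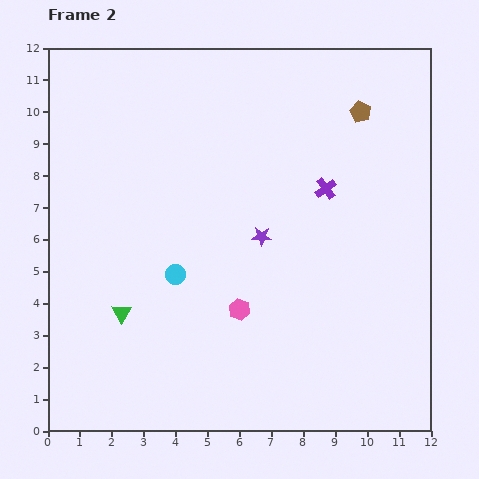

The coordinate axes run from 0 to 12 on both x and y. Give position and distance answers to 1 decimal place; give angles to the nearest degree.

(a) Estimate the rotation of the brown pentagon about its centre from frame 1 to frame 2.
25° counter-clockwise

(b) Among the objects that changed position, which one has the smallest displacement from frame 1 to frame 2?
the brown pentagon

(moved 1.0)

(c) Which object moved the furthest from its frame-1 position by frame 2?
the purple star

(moved 4.7; next 1.7)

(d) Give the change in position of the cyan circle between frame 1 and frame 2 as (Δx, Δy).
(-0.5, -1.6)

The cyan circle was at (4.5, 6.5) in frame 1 and (4.0, 4.9) in frame 2.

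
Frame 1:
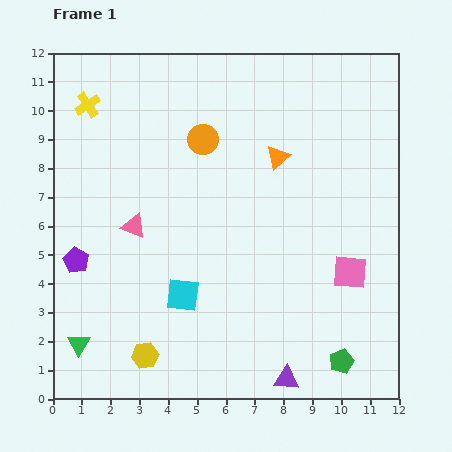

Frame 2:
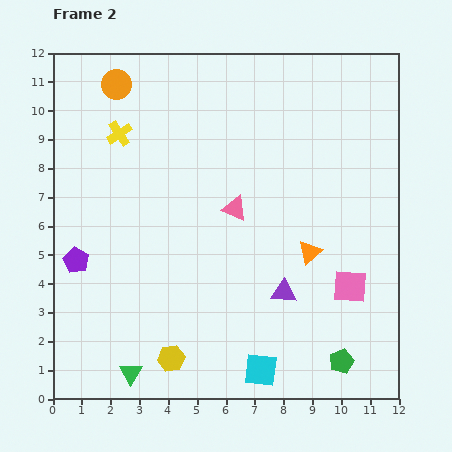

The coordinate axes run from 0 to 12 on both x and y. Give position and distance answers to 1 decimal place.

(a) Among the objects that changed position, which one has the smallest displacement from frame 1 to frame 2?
the pink square

(moved 0.5)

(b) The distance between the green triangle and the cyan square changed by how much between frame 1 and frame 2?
+0.5

Distance in frame 1: 4.0. Distance in frame 2: 4.5.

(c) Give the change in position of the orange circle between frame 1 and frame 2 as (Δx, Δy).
(-3.0, 1.9)

The orange circle was at (5.2, 9.0) in frame 1 and (2.2, 10.9) in frame 2.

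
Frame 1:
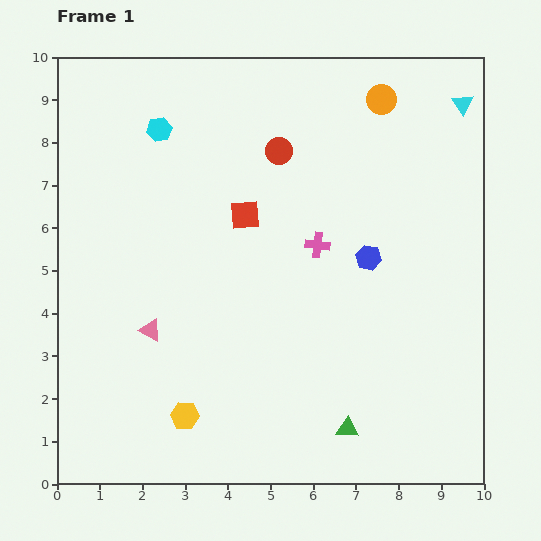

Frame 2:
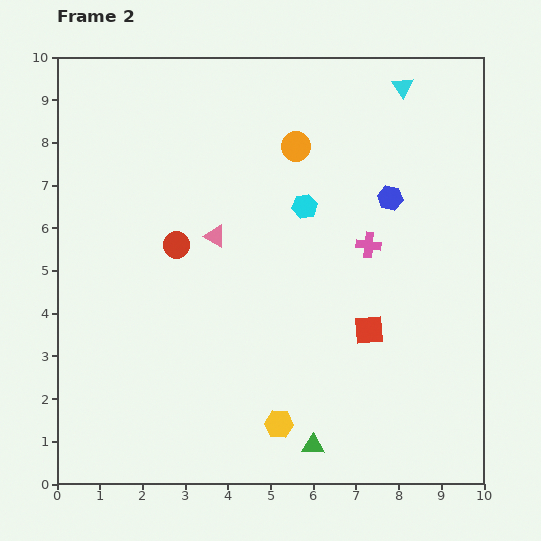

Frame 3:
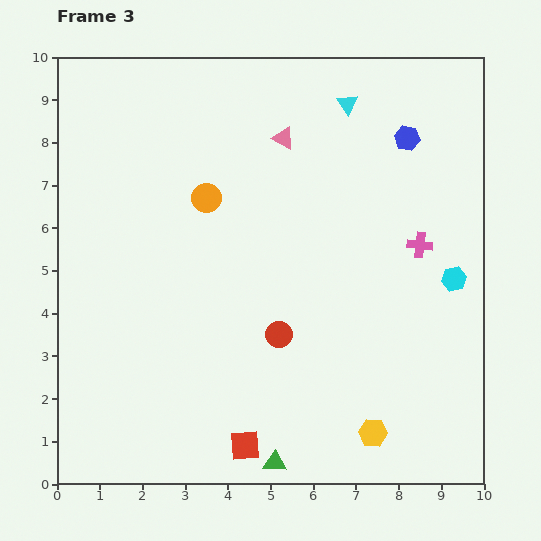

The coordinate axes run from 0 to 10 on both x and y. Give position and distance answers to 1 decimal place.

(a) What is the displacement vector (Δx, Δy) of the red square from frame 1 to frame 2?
(2.9, -2.7)

The red square was at (4.4, 6.3) in frame 1 and (7.3, 3.6) in frame 2.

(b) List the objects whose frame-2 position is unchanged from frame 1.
none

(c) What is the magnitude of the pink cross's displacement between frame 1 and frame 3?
2.4

The pink cross moved from (6.1, 5.6) to (8.5, 5.6), a distance of √(2.4² + 0.0²) ≈ 2.4.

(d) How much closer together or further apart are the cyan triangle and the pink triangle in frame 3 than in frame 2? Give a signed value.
-3.9

Distance in frame 2: 5.6. Distance in frame 3: 1.7.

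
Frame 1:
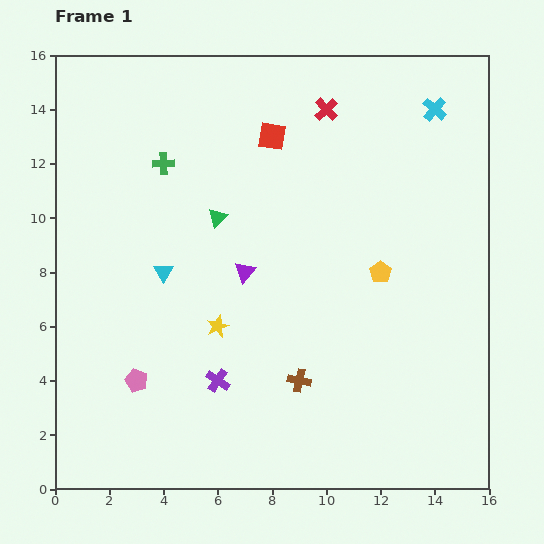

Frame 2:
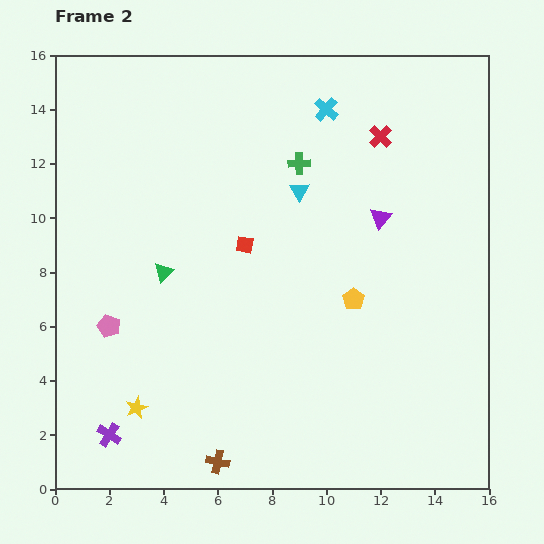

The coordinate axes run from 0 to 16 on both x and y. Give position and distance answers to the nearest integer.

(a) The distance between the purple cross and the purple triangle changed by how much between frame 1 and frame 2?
+9

Distance in frame 1: 4. Distance in frame 2: 13.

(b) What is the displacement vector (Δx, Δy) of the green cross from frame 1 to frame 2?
(5, 0)

The green cross was at (4, 12) in frame 1 and (9, 12) in frame 2.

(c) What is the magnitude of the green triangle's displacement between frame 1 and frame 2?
3

The green triangle moved from (6, 10) to (4, 8), a distance of √(2² + 2²) ≈ 3.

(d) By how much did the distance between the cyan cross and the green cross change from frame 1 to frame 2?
-8

Distance in frame 1: 10. Distance in frame 2: 2.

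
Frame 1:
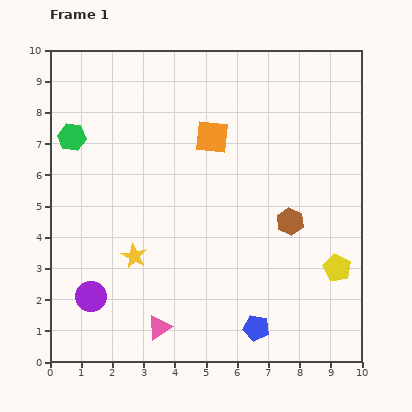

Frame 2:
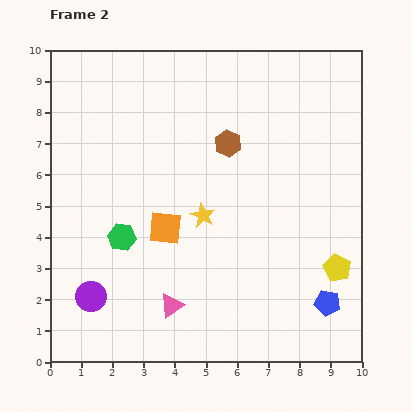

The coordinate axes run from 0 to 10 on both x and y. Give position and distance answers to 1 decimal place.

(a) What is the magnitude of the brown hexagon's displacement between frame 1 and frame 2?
3.2

The brown hexagon moved from (7.7, 4.5) to (5.7, 7.0), a distance of √(2.0² + 2.5²) ≈ 3.2.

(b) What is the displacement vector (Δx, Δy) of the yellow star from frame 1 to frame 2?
(2.2, 1.3)

The yellow star was at (2.7, 3.4) in frame 1 and (4.9, 4.7) in frame 2.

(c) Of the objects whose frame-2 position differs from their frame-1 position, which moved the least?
the pink triangle

(moved 0.8)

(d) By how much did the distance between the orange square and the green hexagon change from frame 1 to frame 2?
-3.1

Distance in frame 1: 4.5. Distance in frame 2: 1.4.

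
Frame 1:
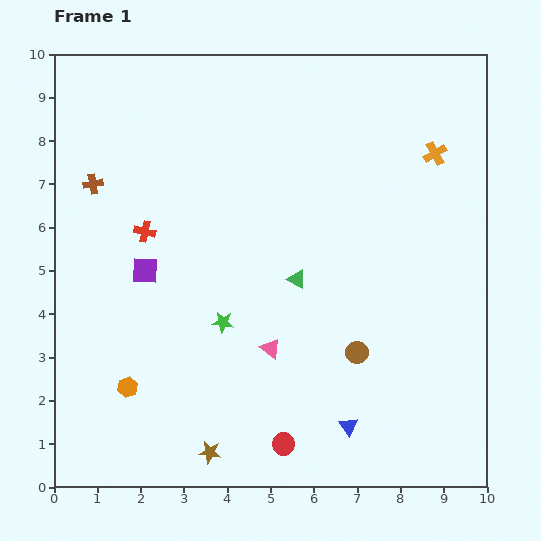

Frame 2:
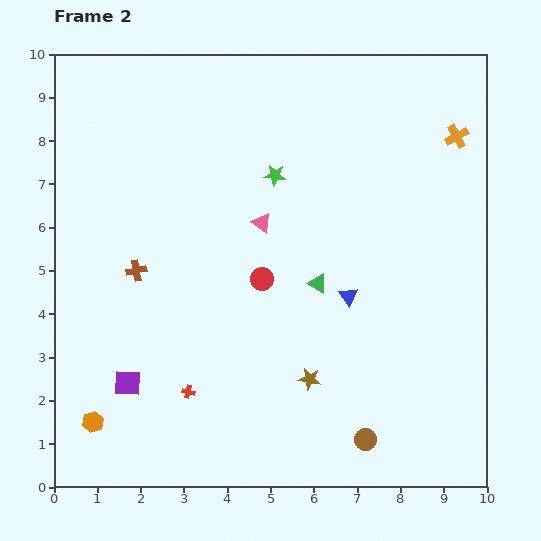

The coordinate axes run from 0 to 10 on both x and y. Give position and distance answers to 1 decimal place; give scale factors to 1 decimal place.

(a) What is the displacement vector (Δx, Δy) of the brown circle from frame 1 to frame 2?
(0.2, -2.0)

The brown circle was at (7.0, 3.1) in frame 1 and (7.2, 1.1) in frame 2.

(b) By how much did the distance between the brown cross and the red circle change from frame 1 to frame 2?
-4.5

Distance in frame 1: 7.4. Distance in frame 2: 2.9.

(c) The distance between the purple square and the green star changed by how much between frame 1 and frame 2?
+3.7

Distance in frame 1: 2.2. Distance in frame 2: 5.9.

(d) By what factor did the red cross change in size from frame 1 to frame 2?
0.6×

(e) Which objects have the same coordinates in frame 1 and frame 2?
none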